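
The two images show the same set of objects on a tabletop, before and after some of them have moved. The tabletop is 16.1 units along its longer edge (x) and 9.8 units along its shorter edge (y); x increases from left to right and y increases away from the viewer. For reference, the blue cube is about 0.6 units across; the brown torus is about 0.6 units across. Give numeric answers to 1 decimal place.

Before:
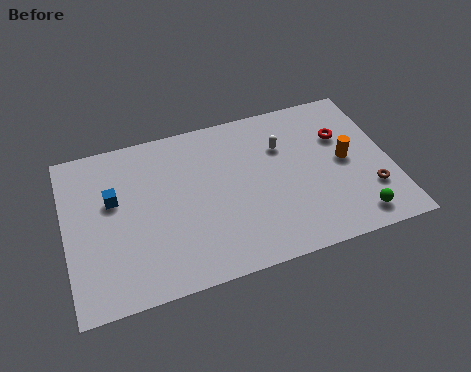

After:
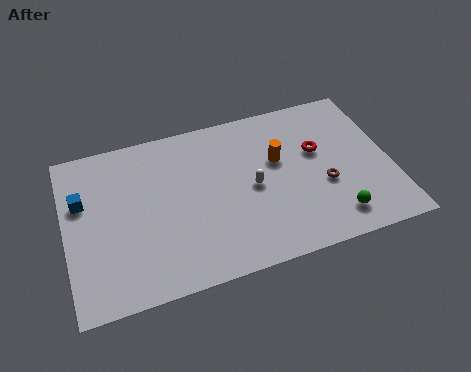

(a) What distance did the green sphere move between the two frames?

1.0

From (14.0, 1.4) to (13.0, 1.7), the green sphere covered √(1.0² + 0.3²) ≈ 1.0 units.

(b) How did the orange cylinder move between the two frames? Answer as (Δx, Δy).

(-3.3, 1.0)

The orange cylinder started near (13.9, 5.0) and ended near (10.6, 6.0).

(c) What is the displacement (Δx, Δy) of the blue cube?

(-1.5, 0.3)

The blue cube started near (2.4, 6.0) and ended near (0.9, 6.3).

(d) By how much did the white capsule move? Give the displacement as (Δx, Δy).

(-1.7, -2.1)

The white capsule was at about (10.9, 6.8) and moved to about (9.2, 4.7).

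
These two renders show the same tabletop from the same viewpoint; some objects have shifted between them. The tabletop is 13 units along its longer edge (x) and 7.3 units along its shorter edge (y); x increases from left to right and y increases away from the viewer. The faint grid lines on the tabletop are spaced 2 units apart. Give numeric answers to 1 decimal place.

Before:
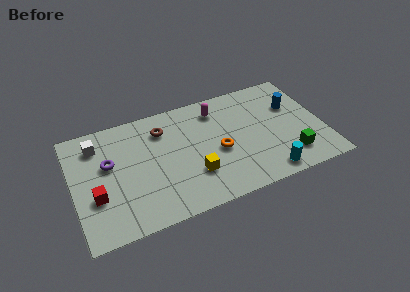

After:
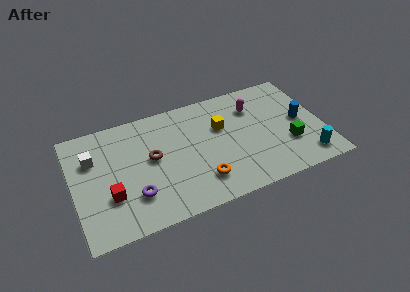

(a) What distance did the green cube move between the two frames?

0.8

The green cube was near (11.1, 1.6) before and (11.1, 2.4) after, so it travelled √(0.0² + 0.8²) ≈ 0.8 units.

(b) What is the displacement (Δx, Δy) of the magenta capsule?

(1.9, -0.5)

From the two frames, the magenta capsule sits at roughly (7.7, 5.9) before and (9.6, 5.4) after.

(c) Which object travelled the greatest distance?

the yellow cube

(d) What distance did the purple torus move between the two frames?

2.6

The purple torus was near (1.9, 4.4) before and (3.0, 2.0) after, so it travelled √(1.1² + 2.4²) ≈ 2.6 units.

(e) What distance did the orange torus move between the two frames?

1.9

The orange torus was near (7.5, 3.2) before and (6.4, 1.7) after, so it travelled √(1.1² + 1.5²) ≈ 1.9 units.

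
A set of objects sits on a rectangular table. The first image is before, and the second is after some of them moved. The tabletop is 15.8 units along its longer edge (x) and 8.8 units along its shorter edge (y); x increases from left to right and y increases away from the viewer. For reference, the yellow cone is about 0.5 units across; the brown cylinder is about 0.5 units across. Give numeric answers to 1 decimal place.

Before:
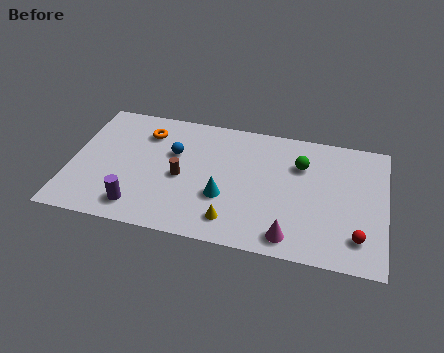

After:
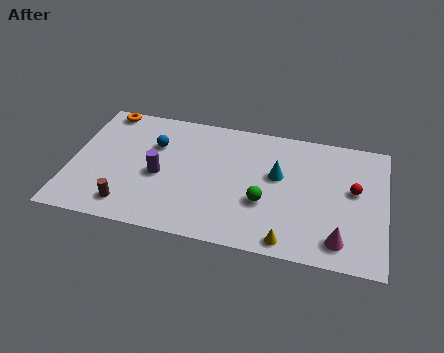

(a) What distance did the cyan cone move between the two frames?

3.3

The cyan cone was near (7.8, 3.1) before and (10.4, 5.2) after, so it travelled √(2.6² + 2.1²) ≈ 3.3 units.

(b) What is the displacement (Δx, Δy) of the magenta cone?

(2.4, 0.3)

From the two frames, the magenta cone sits at roughly (11.2, 1.2) before and (13.6, 1.5) after.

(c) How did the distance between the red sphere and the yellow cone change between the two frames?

-1.1

They were about 6.2 units apart before and 5.1 after — 1.1 units closer together.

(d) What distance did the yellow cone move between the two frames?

2.9

From (8.3, 1.6) to (11.1, 0.9), the yellow cone covered √(2.8² + 0.7²) ≈ 2.9 units.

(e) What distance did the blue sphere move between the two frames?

1.1

From (5.1, 5.6) to (4.1, 6.0), the blue sphere covered √(1.0² + 0.4²) ≈ 1.1 units.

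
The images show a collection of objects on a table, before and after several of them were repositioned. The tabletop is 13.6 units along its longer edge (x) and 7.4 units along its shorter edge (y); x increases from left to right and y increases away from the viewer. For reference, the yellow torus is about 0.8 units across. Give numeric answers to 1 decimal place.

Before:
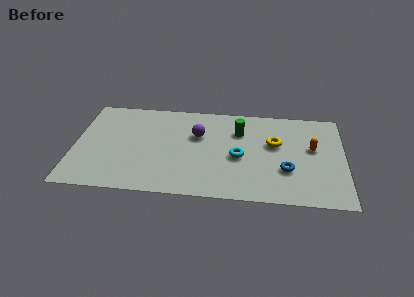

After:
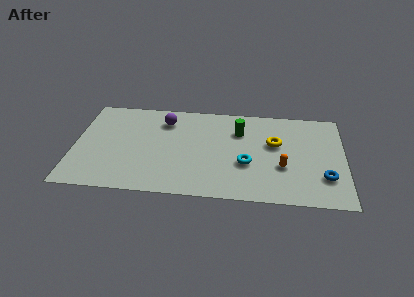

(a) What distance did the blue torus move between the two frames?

1.9

The blue torus moved from about (10.7, 2.5) to (12.6, 2.1), a distance of √(1.9² + 0.4²) ≈ 1.9.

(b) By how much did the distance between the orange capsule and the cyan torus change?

-2.0

They were about 3.8 units apart before and 1.8 after — 2.0 units closer together.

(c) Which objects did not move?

the yellow torus and the green cylinder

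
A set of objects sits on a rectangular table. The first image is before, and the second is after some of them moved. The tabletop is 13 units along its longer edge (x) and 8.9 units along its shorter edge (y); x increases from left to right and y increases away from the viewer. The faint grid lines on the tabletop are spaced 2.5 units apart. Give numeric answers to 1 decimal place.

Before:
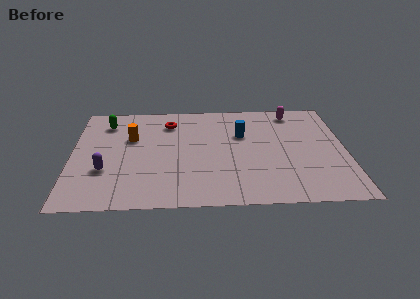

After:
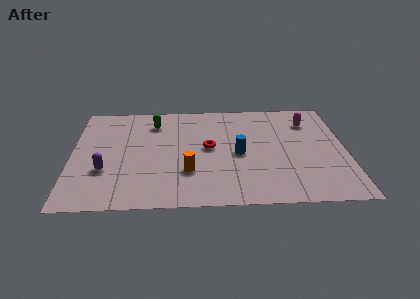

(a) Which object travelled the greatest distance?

the orange cylinder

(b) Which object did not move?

the purple capsule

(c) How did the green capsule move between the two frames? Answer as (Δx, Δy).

(2.3, -0.1)

The green capsule was at about (1.6, 7.1) and moved to about (3.9, 7.0).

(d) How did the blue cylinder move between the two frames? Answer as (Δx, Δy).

(-0.2, -1.7)

From the two frames, the blue cylinder sits at roughly (8.1, 5.8) before and (7.9, 4.1) after.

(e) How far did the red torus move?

3.0

From (4.6, 7.0) to (6.5, 4.7), the red torus covered √(1.9² + 2.3²) ≈ 3.0 units.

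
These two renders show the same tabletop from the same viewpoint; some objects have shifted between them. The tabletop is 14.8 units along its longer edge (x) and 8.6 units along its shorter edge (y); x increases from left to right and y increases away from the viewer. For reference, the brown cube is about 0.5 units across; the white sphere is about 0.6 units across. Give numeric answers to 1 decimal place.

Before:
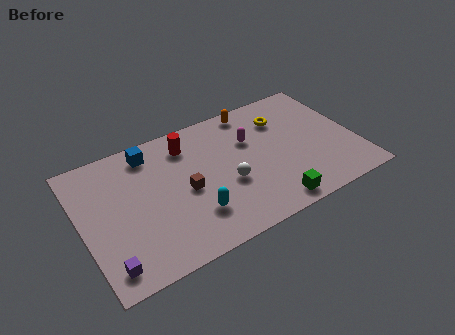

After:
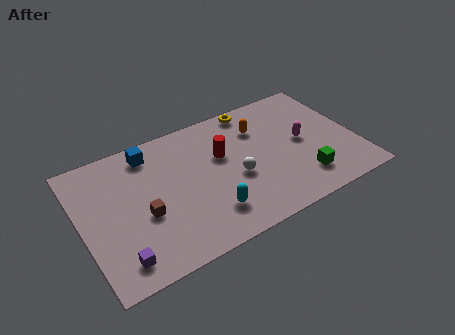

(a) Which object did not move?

the blue cube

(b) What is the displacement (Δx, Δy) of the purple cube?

(0.6, 0.1)

The purple cube was at about (1.0, 1.3) and moved to about (1.6, 1.4).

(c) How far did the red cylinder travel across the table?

2.3

The red cylinder was near (6.0, 6.9) before and (7.7, 5.4) after, so it travelled √(1.7² + 1.5²) ≈ 2.3 units.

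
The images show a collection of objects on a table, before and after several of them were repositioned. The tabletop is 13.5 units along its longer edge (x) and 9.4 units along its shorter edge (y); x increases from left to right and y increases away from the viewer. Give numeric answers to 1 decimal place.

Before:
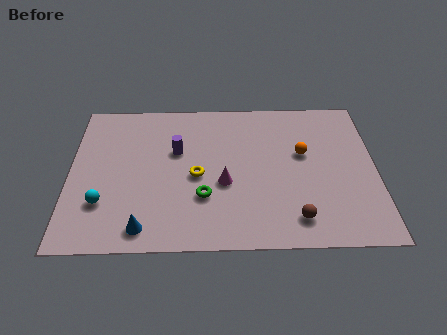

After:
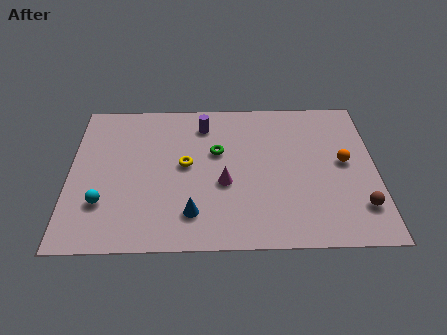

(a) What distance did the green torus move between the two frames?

2.9

From (5.9, 3.0) to (6.5, 5.8), the green torus covered √(0.6² + 2.8²) ≈ 2.9 units.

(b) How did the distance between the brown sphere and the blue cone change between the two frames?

+0.7

The distance was about 6.6 in the first image and 7.3 in the second, so they moved 0.7 units further apart.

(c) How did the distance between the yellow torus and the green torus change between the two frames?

+0.3

The distance was about 1.3 in the first image and 1.6 in the second, so they moved 0.3 units further apart.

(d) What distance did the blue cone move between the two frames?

2.2

The blue cone moved from about (3.3, 1.2) to (5.4, 2.0), a distance of √(2.1² + 0.8²) ≈ 2.2.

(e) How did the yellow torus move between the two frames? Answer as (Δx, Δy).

(-0.5, 0.7)

From the two frames, the yellow torus sits at roughly (5.6, 4.3) before and (5.1, 5.0) after.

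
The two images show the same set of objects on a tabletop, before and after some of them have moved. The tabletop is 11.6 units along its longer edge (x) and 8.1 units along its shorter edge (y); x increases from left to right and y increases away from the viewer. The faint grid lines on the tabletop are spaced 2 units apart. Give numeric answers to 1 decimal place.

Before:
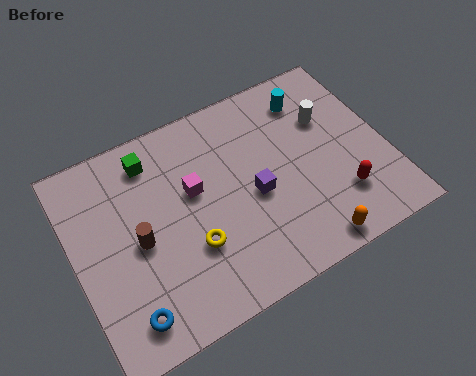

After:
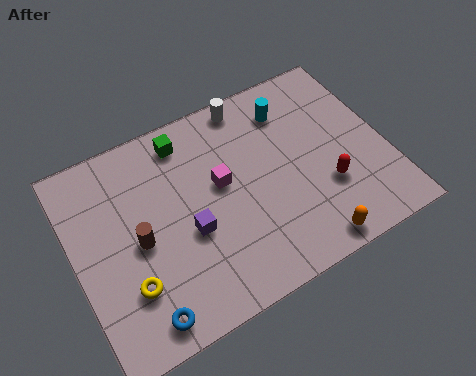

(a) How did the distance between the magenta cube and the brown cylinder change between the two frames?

+0.9

They were about 2.4 units apart before and 3.3 after — 0.9 units further apart.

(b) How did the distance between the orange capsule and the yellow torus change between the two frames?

+2.2

The distance was about 4.5 in the first image and 6.7 in the second, so they moved 2.2 units further apart.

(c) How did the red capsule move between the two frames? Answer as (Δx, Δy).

(-0.4, 0.6)

The red capsule started near (9.6, 2.1) and ended near (9.2, 2.7).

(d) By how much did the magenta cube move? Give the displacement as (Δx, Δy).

(1.0, -0.2)

The magenta cube was at about (4.5, 4.8) and moved to about (5.5, 4.6).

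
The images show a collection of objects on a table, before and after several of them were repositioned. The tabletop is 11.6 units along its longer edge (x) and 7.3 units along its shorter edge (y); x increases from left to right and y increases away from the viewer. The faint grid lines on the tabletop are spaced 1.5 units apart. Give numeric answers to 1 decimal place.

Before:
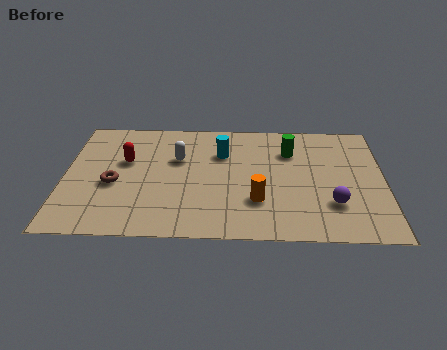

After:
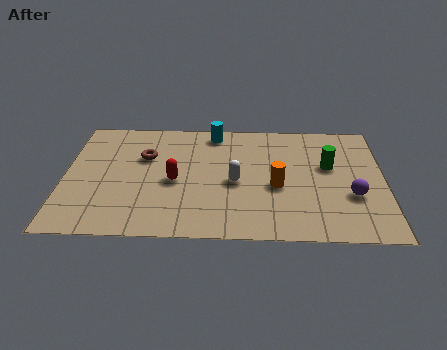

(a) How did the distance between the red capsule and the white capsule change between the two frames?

+0.3

The distance was about 1.9 in the first image and 2.2 in the second, so they moved 0.3 units further apart.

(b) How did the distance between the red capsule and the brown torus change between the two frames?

+0.4

The distance was about 1.5 in the first image and 1.9 in the second, so they moved 0.4 units further apart.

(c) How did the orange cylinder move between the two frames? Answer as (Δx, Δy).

(0.7, 0.9)

The orange cylinder started near (7.0, 2.2) and ended near (7.7, 3.1).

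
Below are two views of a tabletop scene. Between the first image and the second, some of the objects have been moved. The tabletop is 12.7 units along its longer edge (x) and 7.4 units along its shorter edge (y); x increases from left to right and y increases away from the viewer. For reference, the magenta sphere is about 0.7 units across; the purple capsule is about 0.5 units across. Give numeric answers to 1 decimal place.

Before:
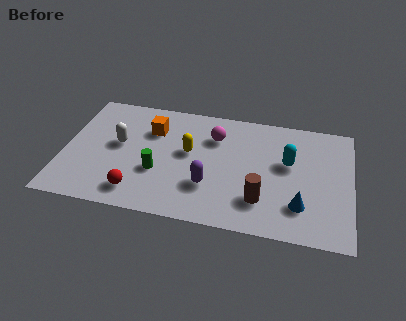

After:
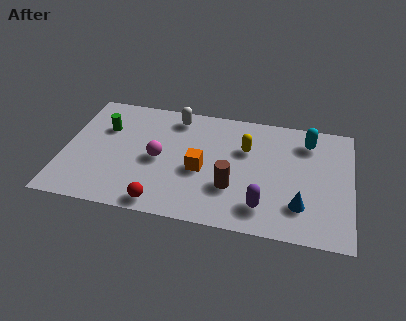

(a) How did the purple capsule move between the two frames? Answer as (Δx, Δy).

(2.4, -0.8)

The purple capsule was at about (6.5, 2.3) and moved to about (8.9, 1.5).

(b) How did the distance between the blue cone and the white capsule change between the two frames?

-1.2

Before: roughly 8.4 units apart; after: 7.2. That's 1.2 units closer together.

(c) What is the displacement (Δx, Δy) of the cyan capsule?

(0.8, 1.5)

The cyan capsule started near (9.9, 4.4) and ended near (10.7, 5.9).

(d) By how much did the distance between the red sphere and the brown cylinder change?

-2.0

They were about 5.4 units apart before and 3.4 after — 2.0 units closer together.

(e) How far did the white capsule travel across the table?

3.3

From (2.4, 4.1) to (4.8, 6.3), the white capsule covered √(2.4² + 2.2²) ≈ 3.3 units.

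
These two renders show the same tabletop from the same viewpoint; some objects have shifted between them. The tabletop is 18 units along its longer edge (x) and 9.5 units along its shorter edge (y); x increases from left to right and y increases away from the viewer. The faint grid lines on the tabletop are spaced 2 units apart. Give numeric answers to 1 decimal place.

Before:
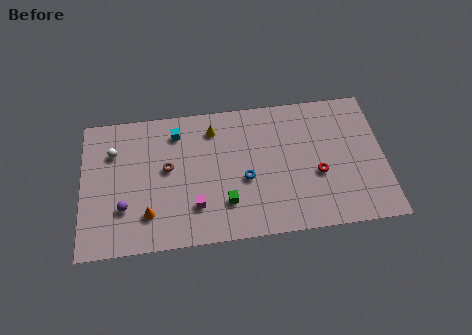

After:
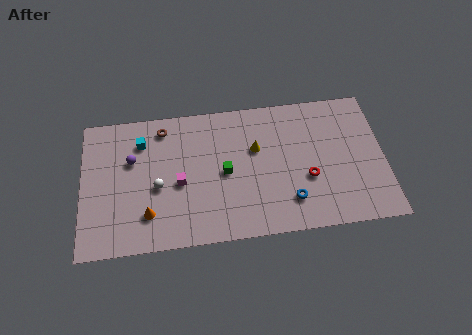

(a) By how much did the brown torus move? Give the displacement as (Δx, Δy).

(-0.2, 2.8)

From the two frames, the brown torus sits at roughly (5.1, 5.3) before and (4.9, 8.1) after.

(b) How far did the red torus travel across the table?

0.6

The red torus moved from about (14.0, 3.8) to (13.4, 3.6), a distance of √(0.6² + 0.2²) ≈ 0.6.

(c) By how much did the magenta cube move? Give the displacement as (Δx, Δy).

(-0.9, 1.7)

From the two frames, the magenta cube sits at roughly (6.7, 2.5) before and (5.8, 4.2) after.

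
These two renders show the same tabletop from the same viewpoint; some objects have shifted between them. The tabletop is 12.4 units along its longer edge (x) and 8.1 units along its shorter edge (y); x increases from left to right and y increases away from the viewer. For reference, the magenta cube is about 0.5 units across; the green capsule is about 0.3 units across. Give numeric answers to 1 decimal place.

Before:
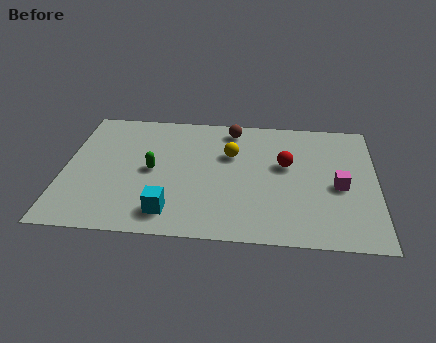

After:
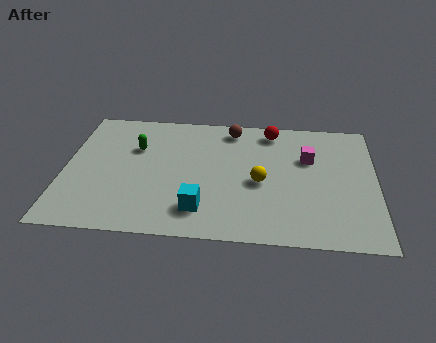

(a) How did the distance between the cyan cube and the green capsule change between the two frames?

+1.9

Before: roughly 2.7 units apart; after: 4.6. That's 1.9 units further apart.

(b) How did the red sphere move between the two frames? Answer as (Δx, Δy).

(-0.6, 2.2)

The red sphere started near (8.8, 4.8) and ended near (8.2, 7.0).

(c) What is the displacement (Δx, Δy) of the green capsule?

(-0.7, 1.4)

The green capsule started near (3.5, 4.0) and ended near (2.8, 5.4).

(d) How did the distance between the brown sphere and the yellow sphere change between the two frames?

+1.9

Before: roughly 1.7 units apart; after: 3.6. That's 1.9 units further apart.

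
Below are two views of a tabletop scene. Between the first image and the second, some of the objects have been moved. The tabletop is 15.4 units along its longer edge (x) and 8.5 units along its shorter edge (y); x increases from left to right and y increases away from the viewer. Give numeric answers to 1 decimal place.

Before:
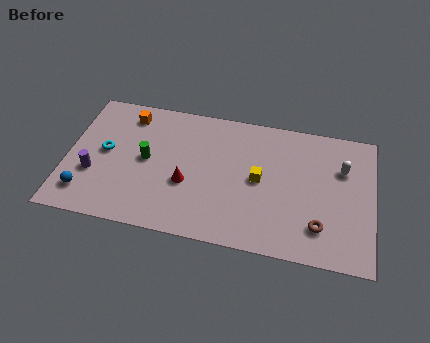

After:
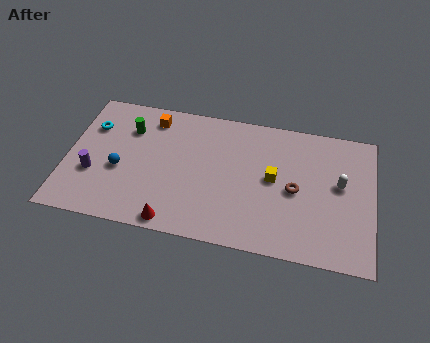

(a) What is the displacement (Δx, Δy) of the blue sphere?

(1.6, 1.8)

From the two frames, the blue sphere sits at roughly (1.1, 1.7) before and (2.7, 3.5) after.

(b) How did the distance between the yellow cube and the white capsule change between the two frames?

-1.1

Before: roughly 4.4 units apart; after: 3.3. That's 1.1 units closer together.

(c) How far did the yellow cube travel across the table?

0.7

The yellow cube was near (9.7, 4.3) before and (10.4, 4.5) after, so it travelled √(0.7² + 0.2²) ≈ 0.7 units.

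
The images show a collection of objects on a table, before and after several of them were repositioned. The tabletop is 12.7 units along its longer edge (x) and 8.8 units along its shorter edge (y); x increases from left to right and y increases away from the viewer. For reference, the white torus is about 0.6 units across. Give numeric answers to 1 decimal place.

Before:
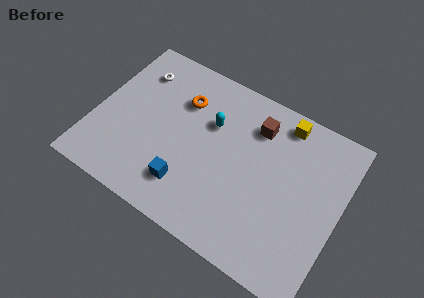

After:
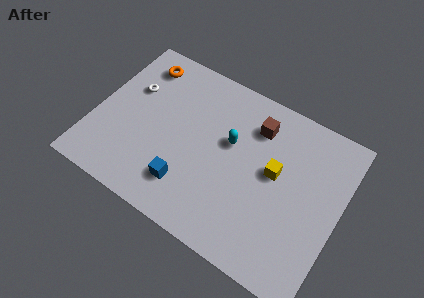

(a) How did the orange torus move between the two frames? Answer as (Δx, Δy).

(-2.4, 1.0)

The orange torus was at about (4.2, 6.3) and moved to about (1.8, 7.3).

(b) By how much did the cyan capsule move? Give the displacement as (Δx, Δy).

(1.1, -0.5)

From the two frames, the cyan capsule sits at roughly (5.8, 5.8) before and (6.9, 5.3) after.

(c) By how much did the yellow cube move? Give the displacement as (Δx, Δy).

(0.0, -2.8)

The yellow cube was at about (9.3, 7.7) and moved to about (9.3, 4.9).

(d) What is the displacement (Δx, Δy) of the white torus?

(-0.1, -1.1)

The white torus was at about (1.7, 6.8) and moved to about (1.6, 5.7).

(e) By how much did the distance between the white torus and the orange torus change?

-0.9

Before: roughly 2.5 units apart; after: 1.6. That's 0.9 units closer together.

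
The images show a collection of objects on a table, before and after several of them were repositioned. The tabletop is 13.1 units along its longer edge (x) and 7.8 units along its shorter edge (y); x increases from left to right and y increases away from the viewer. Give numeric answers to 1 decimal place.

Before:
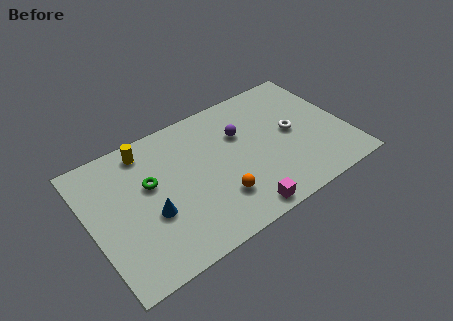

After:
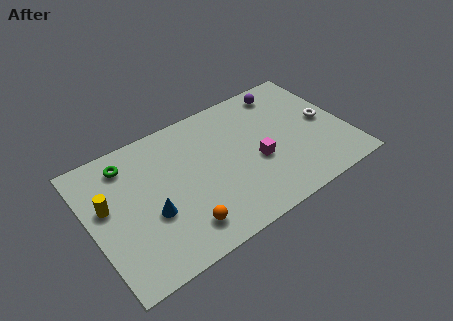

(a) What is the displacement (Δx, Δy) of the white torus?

(1.7, -0.1)

The white torus started near (10.4, 4.0) and ended near (12.1, 3.9).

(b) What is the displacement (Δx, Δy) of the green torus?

(-0.9, 1.7)

The green torus started near (3.1, 4.7) and ended near (2.2, 6.4).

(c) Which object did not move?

the blue cone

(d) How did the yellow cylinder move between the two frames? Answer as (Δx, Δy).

(-2.3, -2.1)

From the two frames, the yellow cylinder sits at roughly (3.2, 6.7) before and (0.9, 4.6) after.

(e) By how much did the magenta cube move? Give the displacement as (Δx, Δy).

(1.3, 2.4)

The magenta cube started near (7.1, 0.8) and ended near (8.4, 3.2).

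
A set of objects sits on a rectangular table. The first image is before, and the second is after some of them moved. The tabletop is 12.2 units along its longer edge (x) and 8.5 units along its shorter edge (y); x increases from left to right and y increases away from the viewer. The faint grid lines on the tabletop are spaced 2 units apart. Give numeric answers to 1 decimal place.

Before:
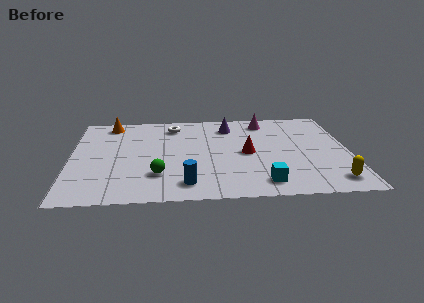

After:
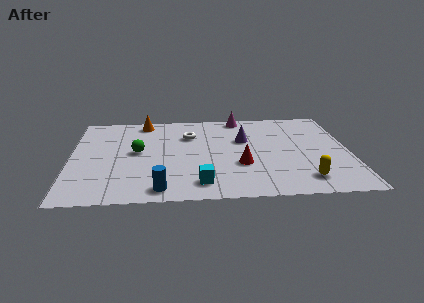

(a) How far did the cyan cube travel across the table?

2.7

The cyan cube moved from about (8.3, 1.3) to (5.6, 1.4), a distance of √(2.7² + 0.1²) ≈ 2.7.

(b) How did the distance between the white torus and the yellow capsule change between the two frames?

-2.2

The distance was about 8.9 in the first image and 6.7 in the second, so they moved 2.2 units closer together.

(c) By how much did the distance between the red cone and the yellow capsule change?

-1.5

The distance was about 4.6 in the first image and 3.1 in the second, so they moved 1.5 units closer together.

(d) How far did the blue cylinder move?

1.2

The blue cylinder moved from about (5.0, 1.4) to (3.9, 1.0), a distance of √(1.1² + 0.4²) ≈ 1.2.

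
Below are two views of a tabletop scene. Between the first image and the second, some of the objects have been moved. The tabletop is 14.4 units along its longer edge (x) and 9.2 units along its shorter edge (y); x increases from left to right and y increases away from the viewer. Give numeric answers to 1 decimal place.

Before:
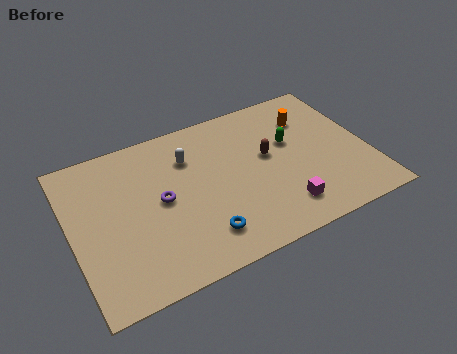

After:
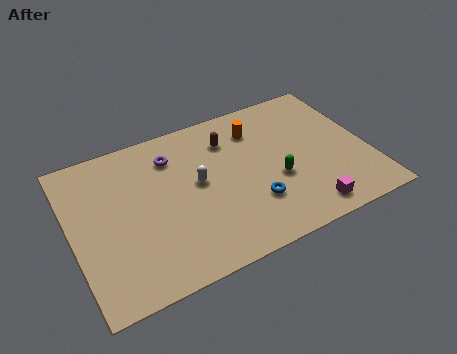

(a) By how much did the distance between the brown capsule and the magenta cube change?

+3.1

The distance was about 3.4 in the first image and 6.5 in the second, so they moved 3.1 units further apart.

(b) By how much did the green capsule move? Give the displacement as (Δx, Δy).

(-1.0, -2.0)

From the two frames, the green capsule sits at roughly (10.8, 5.6) before and (9.8, 3.6) after.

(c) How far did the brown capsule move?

2.5

From (9.6, 5.2) to (7.9, 7.0), the brown capsule covered √(1.7² + 1.8²) ≈ 2.5 units.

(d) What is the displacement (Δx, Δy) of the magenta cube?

(1.1, -0.6)

The magenta cube was at about (9.8, 1.8) and moved to about (10.9, 1.2).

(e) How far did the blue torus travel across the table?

2.7

The blue torus was near (5.9, 1.9) before and (8.5, 2.7) after, so it travelled √(2.6² + 0.8²) ≈ 2.7 units.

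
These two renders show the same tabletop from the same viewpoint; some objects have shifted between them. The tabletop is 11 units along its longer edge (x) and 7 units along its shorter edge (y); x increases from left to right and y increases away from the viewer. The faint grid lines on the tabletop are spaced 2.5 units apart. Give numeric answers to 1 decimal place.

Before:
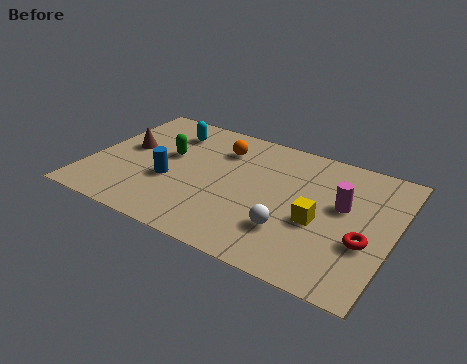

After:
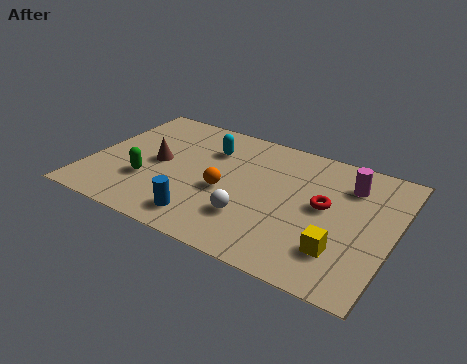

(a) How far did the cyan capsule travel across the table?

1.6

The cyan capsule was near (2.5, 5.5) before and (4.1, 5.1) after, so it travelled √(1.6² + 0.4²) ≈ 1.6 units.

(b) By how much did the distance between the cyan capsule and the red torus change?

-3.5

They were about 8.1 units apart before and 4.6 after — 3.5 units closer together.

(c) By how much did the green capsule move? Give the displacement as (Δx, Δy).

(-0.5, -1.8)

The green capsule was at about (2.7, 4.1) and moved to about (2.2, 2.3).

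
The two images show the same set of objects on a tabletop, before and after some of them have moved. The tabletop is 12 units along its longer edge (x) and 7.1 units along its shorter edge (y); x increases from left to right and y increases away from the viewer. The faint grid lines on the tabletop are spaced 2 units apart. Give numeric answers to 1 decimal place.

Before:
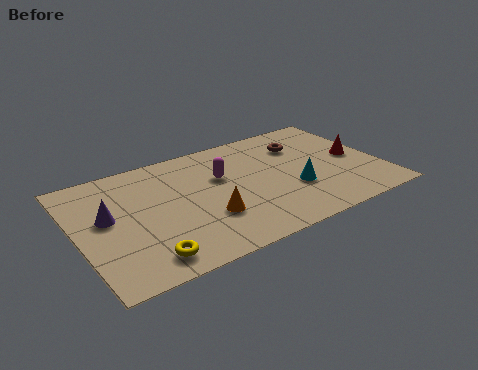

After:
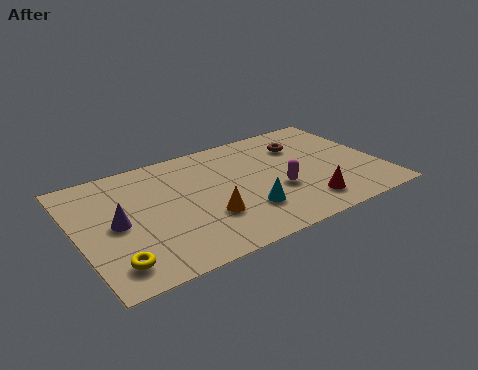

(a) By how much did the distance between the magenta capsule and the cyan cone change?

-1.7

Before: roughly 3.3 units apart; after: 1.6. That's 1.7 units closer together.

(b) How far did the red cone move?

3.2

The red cone was near (11.1, 3.5) before and (8.7, 1.4) after, so it travelled √(2.4² + 2.1²) ≈ 3.2 units.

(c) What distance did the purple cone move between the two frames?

0.6

The purple cone moved from about (1.2, 4.0) to (1.5, 3.5), a distance of √(0.3² + 0.5²) ≈ 0.6.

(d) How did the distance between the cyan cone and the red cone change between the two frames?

-0.5

They were about 2.9 units apart before and 2.4 after — 0.5 units closer together.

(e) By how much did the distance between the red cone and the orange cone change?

-2.4

The distance was about 6.3 in the first image and 3.9 in the second, so they moved 2.4 units closer together.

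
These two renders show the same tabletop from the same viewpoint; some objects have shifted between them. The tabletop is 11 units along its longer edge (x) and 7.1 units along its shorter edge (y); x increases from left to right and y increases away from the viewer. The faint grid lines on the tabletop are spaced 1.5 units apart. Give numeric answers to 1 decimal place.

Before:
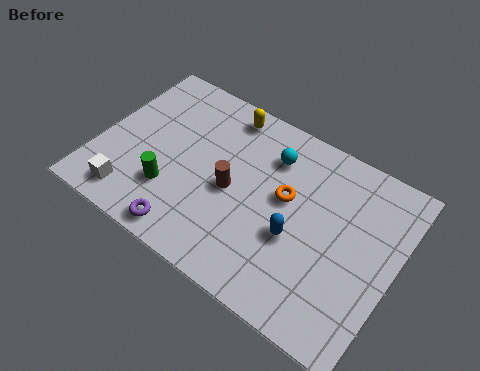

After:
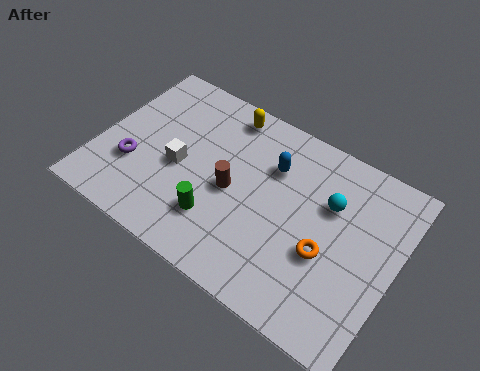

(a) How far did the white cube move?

2.5

The white cube was near (1.6, 1.1) before and (3.0, 3.2) after, so it travelled √(1.4² + 2.1²) ≈ 2.5 units.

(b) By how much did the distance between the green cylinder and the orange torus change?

-0.5

The distance was about 4.5 in the first image and 4.0 in the second, so they moved 0.5 units closer together.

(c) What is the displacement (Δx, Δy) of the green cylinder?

(1.8, -0.2)

The green cylinder was at about (2.9, 2.1) and moved to about (4.7, 1.9).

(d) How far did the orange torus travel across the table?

2.1

From (6.9, 4.1) to (8.6, 2.8), the orange torus covered √(1.7² + 1.3²) ≈ 2.1 units.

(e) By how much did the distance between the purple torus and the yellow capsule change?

-0.7

They were about 5.4 units apart before and 4.7 after — 0.7 units closer together.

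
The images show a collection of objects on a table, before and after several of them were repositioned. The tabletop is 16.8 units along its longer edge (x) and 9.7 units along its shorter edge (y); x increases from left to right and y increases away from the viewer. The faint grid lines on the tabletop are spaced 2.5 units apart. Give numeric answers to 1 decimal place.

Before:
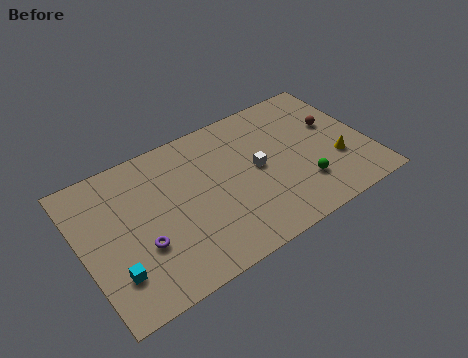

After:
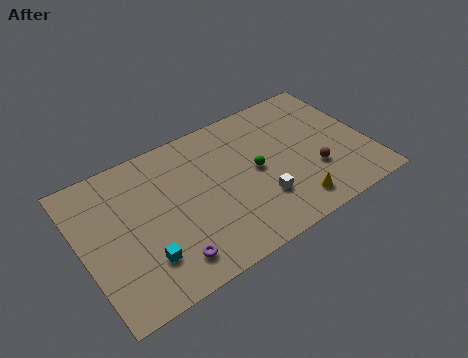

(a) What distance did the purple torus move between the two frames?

2.1

From (3.2, 3.4) to (4.5, 1.7), the purple torus covered √(1.3² + 1.7²) ≈ 2.1 units.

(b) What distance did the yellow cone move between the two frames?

3.4

The yellow cone was near (14.8, 3.3) before and (11.8, 1.6) after, so it travelled √(3.0² + 1.7²) ≈ 3.4 units.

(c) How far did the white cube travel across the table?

2.2

The white cube was near (10.3, 5.0) before and (10.1, 2.8) after, so it travelled √(0.2² + 2.2²) ≈ 2.2 units.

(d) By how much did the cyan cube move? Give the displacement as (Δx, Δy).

(1.7, 0.0)

The cyan cube was at about (1.5, 2.5) and moved to about (3.2, 2.5).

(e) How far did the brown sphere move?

3.2

From (15.1, 5.9) to (13.4, 3.2), the brown sphere covered √(1.7² + 2.7²) ≈ 3.2 units.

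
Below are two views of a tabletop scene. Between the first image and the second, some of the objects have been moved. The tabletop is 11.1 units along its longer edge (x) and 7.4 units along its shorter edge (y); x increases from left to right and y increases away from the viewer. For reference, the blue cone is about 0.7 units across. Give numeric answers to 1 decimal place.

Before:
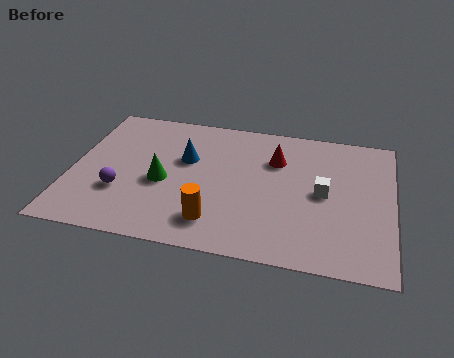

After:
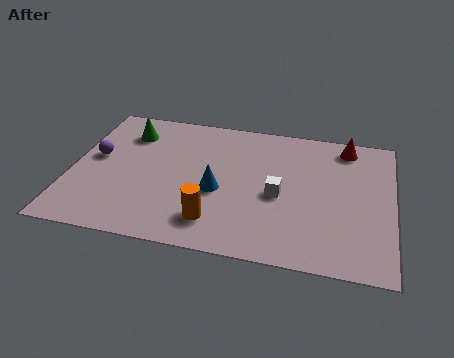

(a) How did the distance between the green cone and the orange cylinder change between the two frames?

+2.8

The distance was about 2.5 in the first image and 5.3 in the second, so they moved 2.8 units further apart.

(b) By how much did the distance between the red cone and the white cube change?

+1.5

The distance was about 2.3 in the first image and 3.8 in the second, so they moved 1.5 units further apart.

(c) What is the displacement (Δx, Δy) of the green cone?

(-1.4, 2.5)

From the two frames, the green cone sits at roughly (3.2, 3.2) before and (1.8, 5.7) after.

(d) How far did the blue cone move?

1.9

From (3.9, 4.6) to (5.1, 3.1), the blue cone covered √(1.2² + 1.5²) ≈ 1.9 units.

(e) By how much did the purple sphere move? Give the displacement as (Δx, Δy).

(-1.0, 1.7)

From the two frames, the purple sphere sits at roughly (1.8, 2.4) before and (0.8, 4.1) after.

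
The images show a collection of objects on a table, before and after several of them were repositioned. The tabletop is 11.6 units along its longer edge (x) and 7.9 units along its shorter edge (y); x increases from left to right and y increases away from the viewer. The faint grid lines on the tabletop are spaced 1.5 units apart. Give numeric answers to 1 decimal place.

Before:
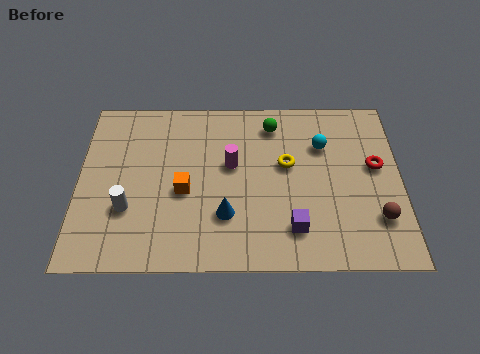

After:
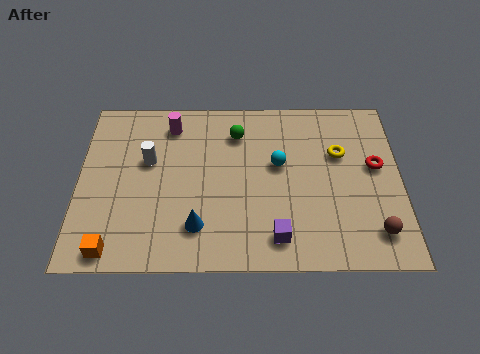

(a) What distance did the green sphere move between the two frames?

1.4

From (7.0, 6.5) to (5.7, 6.1), the green sphere covered √(1.3² + 0.4²) ≈ 1.4 units.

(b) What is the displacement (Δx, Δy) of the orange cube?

(-2.5, -2.6)

From the two frames, the orange cube sits at roughly (3.8, 3.4) before and (1.3, 0.8) after.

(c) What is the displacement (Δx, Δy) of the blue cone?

(-1.0, -0.5)

From the two frames, the blue cone sits at roughly (5.3, 2.3) before and (4.3, 1.8) after.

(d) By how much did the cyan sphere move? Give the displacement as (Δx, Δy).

(-1.6, -0.9)

The cyan sphere started near (8.8, 5.5) and ended near (7.2, 4.6).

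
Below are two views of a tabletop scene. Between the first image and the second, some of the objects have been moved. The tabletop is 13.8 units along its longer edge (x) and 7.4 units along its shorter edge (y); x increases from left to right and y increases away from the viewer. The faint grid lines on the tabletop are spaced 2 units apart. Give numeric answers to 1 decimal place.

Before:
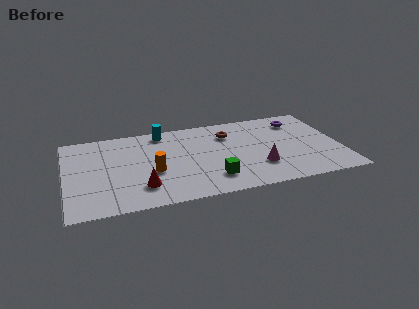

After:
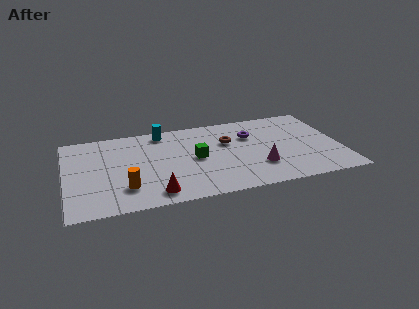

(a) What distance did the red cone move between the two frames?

0.9

The red cone moved from about (3.7, 1.8) to (4.3, 1.1), a distance of √(0.6² + 0.7²) ≈ 0.9.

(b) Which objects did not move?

the cyan cylinder and the magenta cone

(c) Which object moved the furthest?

the purple torus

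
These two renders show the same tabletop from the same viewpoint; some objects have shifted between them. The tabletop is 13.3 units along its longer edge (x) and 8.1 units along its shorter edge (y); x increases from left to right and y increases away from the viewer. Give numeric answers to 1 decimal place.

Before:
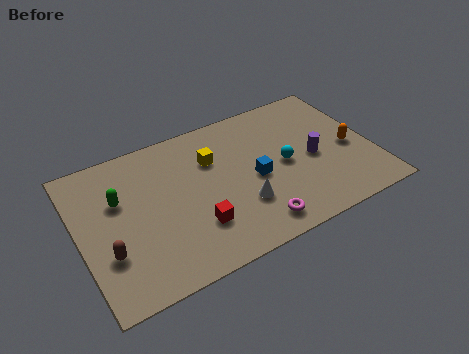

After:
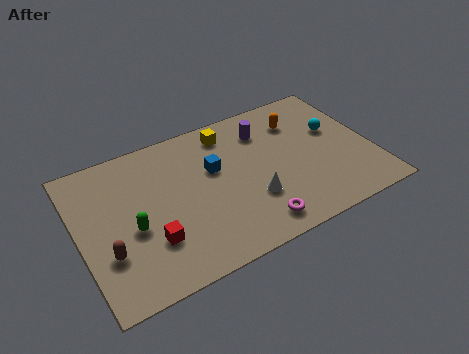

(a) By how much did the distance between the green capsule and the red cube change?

-3.0

They were about 4.2 units apart before and 1.2 after — 3.0 units closer together.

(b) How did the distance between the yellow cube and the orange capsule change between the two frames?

-3.1

The distance was about 6.4 in the first image and 3.3 in the second, so they moved 3.1 units closer together.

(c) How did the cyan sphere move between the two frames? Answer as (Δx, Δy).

(2.5, 1.0)

The cyan sphere started near (9.3, 3.9) and ended near (11.8, 4.9).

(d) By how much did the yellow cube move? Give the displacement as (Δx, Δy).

(0.9, 1.2)

The yellow cube was at about (6.2, 5.6) and moved to about (7.1, 6.8).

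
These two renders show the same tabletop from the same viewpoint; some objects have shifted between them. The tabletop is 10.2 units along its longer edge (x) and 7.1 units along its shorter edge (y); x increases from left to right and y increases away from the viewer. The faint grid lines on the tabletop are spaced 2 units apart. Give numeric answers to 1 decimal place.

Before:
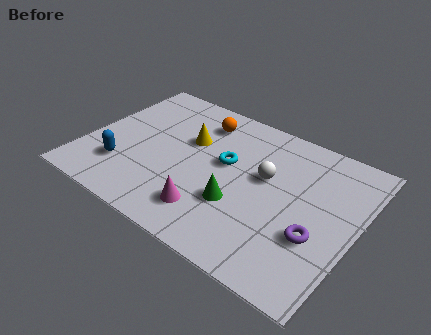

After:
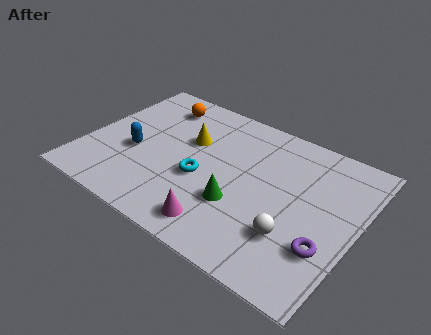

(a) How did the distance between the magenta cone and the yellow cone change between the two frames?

+0.6

The distance was about 3.3 in the first image and 3.9 in the second, so they moved 0.6 units further apart.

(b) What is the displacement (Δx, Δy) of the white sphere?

(1.4, -2.1)

The white sphere started near (6.7, 4.2) and ended near (8.1, 2.1).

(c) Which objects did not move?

the green cone and the yellow cone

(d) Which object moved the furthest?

the white sphere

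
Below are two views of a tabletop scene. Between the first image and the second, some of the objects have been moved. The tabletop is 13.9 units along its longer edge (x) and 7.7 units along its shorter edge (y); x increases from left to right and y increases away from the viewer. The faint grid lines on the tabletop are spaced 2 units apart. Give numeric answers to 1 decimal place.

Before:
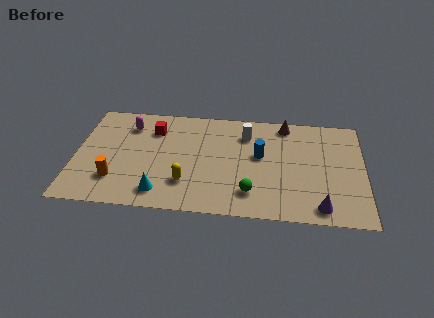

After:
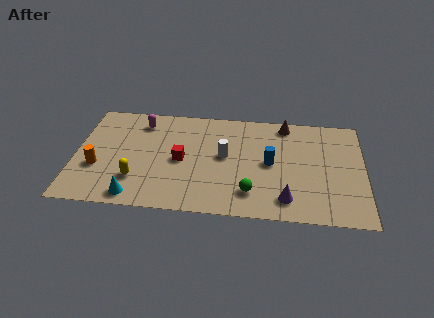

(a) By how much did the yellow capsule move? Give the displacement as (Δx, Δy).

(-2.4, 0.0)

The yellow capsule was at about (5.4, 2.1) and moved to about (3.0, 2.1).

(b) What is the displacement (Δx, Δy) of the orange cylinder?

(-0.9, 0.8)

From the two frames, the orange cylinder sits at roughly (2.0, 2.0) before and (1.1, 2.8) after.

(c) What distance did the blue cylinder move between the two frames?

0.7

The blue cylinder moved from about (8.9, 4.4) to (9.4, 3.9), a distance of √(0.5² + 0.5²) ≈ 0.7.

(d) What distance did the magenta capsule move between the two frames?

0.7

From (2.5, 6.0) to (3.1, 6.3), the magenta capsule covered √(0.6² + 0.3²) ≈ 0.7 units.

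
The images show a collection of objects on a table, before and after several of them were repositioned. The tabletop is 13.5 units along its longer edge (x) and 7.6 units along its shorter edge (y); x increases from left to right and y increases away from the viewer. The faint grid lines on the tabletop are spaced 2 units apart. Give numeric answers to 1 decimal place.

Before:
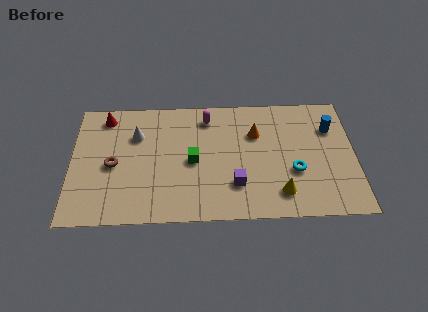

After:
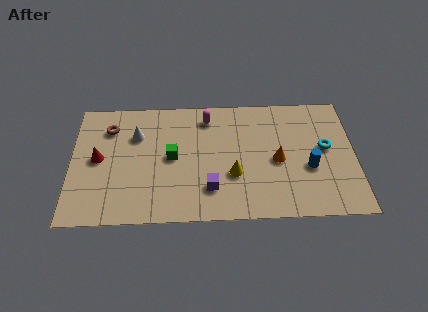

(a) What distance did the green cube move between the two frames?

1.0

The green cube moved from about (5.8, 3.6) to (4.8, 3.9), a distance of √(1.0² + 0.3²) ≈ 1.0.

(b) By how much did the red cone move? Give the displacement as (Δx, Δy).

(-0.3, -2.6)

The red cone was at about (1.6, 6.5) and moved to about (1.3, 3.9).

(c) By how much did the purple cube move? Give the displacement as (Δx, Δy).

(-1.2, -0.2)

The purple cube started near (7.8, 2.1) and ended near (6.6, 1.9).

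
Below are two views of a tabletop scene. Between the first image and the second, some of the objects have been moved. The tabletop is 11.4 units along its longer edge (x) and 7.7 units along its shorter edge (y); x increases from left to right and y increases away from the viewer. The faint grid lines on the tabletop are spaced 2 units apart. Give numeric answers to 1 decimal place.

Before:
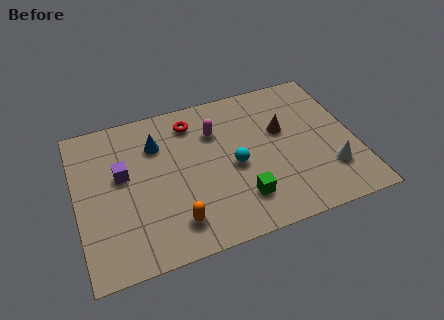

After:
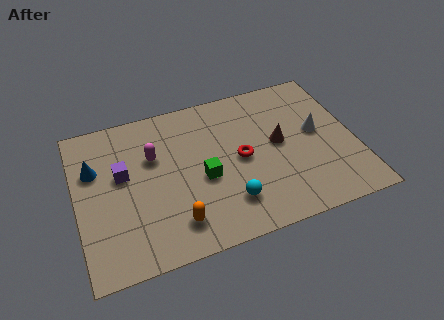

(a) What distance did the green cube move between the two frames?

2.1

From (6.5, 1.8) to (5.1, 3.3), the green cube covered √(1.4² + 1.5²) ≈ 2.1 units.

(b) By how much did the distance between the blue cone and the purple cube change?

-0.6

Before: roughly 1.9 units apart; after: 1.3. That's 0.6 units closer together.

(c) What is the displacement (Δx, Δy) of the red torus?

(1.8, -2.5)

From the two frames, the red torus sits at roughly (4.9, 6.3) before and (6.7, 3.8) after.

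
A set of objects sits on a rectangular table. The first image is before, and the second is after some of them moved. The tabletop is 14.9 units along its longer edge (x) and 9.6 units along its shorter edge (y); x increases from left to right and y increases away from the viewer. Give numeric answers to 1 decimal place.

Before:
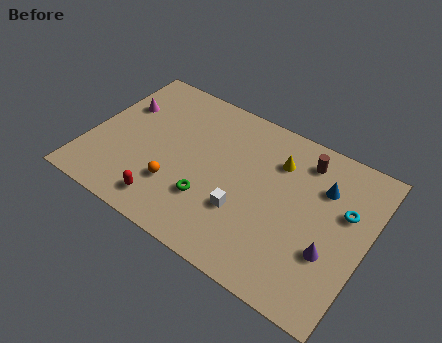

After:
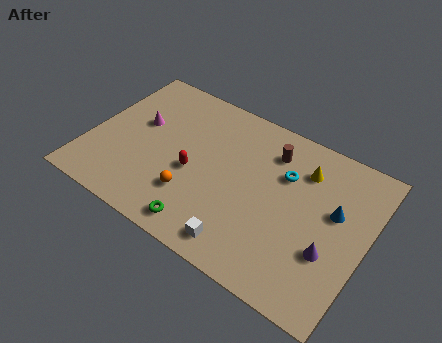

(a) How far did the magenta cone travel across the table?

1.3

From (1.3, 6.4) to (2.4, 5.7), the magenta cone covered √(1.1² + 0.7²) ≈ 1.3 units.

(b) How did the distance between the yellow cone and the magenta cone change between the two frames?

+0.4

They were about 8.5 units apart before and 8.9 after — 0.4 units further apart.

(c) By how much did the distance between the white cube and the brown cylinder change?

+0.9

Before: roughly 5.3 units apart; after: 6.2. That's 0.9 units further apart.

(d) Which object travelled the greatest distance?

the cyan torus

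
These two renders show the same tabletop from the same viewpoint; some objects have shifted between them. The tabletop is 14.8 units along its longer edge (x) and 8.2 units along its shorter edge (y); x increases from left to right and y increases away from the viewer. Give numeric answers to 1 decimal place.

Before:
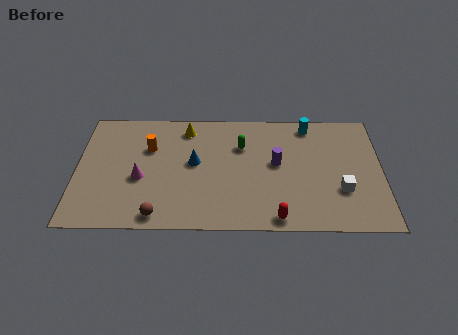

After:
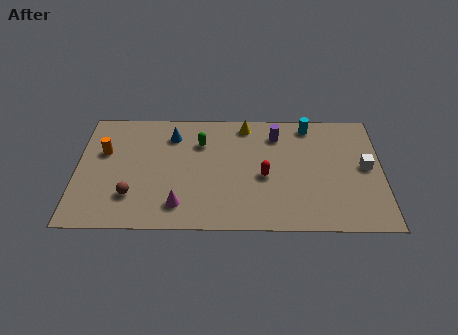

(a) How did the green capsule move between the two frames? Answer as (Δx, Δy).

(-2.0, 0.2)

The green capsule started near (8.0, 5.7) and ended near (6.0, 5.9).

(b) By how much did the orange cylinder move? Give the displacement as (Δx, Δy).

(-2.2, -0.3)

The orange cylinder was at about (3.5, 5.5) and moved to about (1.3, 5.2).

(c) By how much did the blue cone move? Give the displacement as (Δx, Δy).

(-1.1, 1.9)

The blue cone was at about (5.7, 4.5) and moved to about (4.6, 6.4).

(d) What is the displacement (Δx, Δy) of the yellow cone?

(2.9, 0.3)

The yellow cone started near (5.3, 6.9) and ended near (8.2, 7.2).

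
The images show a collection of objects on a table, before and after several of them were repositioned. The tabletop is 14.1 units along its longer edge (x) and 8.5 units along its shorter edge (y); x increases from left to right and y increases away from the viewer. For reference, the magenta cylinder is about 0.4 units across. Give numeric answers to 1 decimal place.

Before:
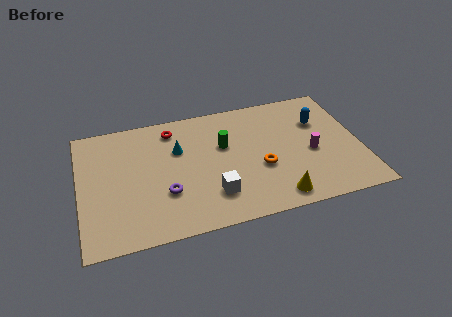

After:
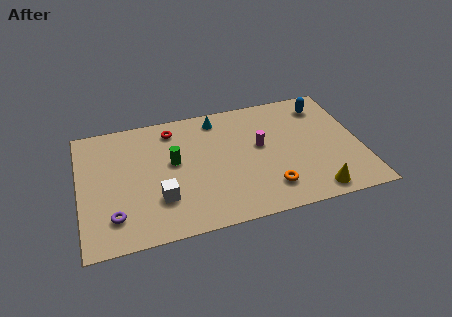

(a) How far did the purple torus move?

2.8

The purple torus was near (4.2, 2.8) before and (1.6, 1.9) after, so it travelled √(2.6² + 0.9²) ≈ 2.8 units.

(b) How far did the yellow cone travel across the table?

1.9

From (9.6, 1.1) to (11.5, 1.0), the yellow cone covered √(1.9² + 0.1²) ≈ 1.9 units.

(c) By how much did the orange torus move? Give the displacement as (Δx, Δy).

(0.3, -1.5)

The orange torus started near (9.0, 3.3) and ended near (9.3, 1.8).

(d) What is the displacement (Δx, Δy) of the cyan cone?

(2.1, 1.7)

From the two frames, the cyan cone sits at roughly (5.0, 5.6) before and (7.1, 7.3) after.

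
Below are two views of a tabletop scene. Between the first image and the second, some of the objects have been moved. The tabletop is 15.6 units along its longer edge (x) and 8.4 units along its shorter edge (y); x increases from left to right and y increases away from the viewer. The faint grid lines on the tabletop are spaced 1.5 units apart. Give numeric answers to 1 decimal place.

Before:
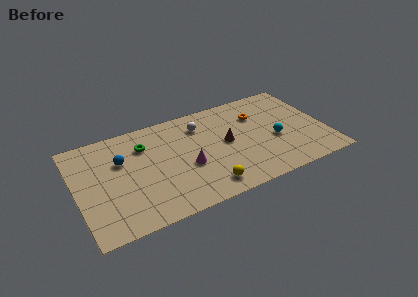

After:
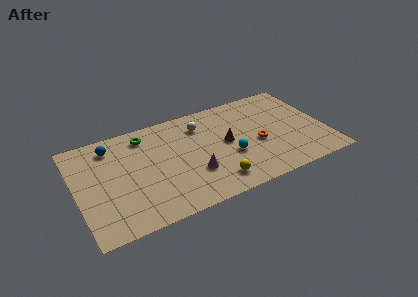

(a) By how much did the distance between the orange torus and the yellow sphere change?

-2.4

Before: roughly 6.1 units apart; after: 3.7. That's 2.4 units closer together.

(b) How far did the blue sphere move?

1.5

The blue sphere was near (2.9, 5.5) before and (2.4, 6.9) after, so it travelled √(0.5² + 1.4²) ≈ 1.5 units.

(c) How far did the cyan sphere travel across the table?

2.9

The cyan sphere was near (12.4, 3.5) before and (9.5, 3.2) after, so it travelled √(2.9² + 0.3²) ≈ 2.9 units.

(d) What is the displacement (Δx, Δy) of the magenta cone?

(0.3, -0.7)

The magenta cone started near (6.8, 3.4) and ended near (7.1, 2.7).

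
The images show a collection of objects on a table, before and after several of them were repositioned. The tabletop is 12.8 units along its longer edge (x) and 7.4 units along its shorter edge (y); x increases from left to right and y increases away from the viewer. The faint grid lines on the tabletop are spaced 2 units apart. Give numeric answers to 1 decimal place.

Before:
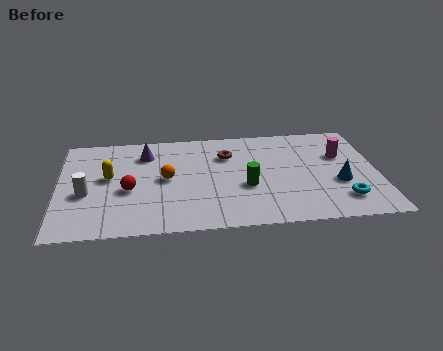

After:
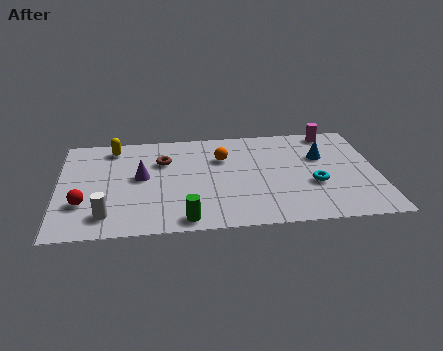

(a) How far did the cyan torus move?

1.6

The cyan torus moved from about (11.3, 1.6) to (10.2, 2.8), a distance of √(1.1² + 1.2²) ≈ 1.6.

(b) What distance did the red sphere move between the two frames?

2.0

The red sphere moved from about (2.8, 3.1) to (1.0, 2.3), a distance of √(1.8² + 0.8²) ≈ 2.0.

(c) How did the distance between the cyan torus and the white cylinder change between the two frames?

-1.9

The distance was about 10.3 in the first image and 8.4 in the second, so they moved 1.9 units closer together.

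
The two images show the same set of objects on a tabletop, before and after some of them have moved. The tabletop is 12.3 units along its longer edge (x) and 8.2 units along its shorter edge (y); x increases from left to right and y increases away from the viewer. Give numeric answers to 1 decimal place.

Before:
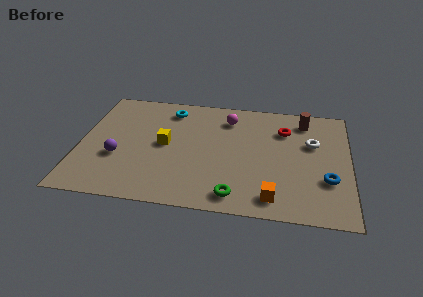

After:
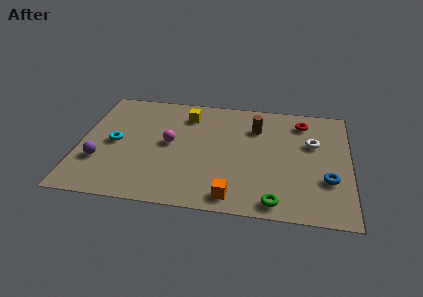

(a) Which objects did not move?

the blue torus and the white torus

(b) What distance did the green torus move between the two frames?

1.8

The green torus was near (7.2, 1.1) before and (9.0, 0.9) after, so it travelled √(1.8² + 0.2²) ≈ 1.8 units.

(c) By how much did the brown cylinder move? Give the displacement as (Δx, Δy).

(-2.2, -0.8)

The brown cylinder was at about (10.2, 6.8) and moved to about (8.0, 6.0).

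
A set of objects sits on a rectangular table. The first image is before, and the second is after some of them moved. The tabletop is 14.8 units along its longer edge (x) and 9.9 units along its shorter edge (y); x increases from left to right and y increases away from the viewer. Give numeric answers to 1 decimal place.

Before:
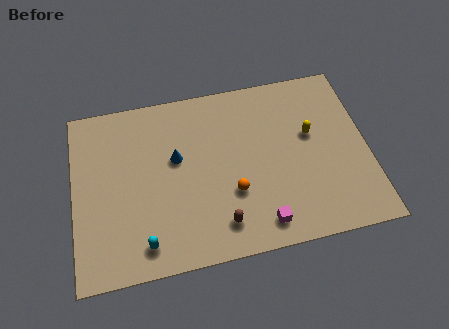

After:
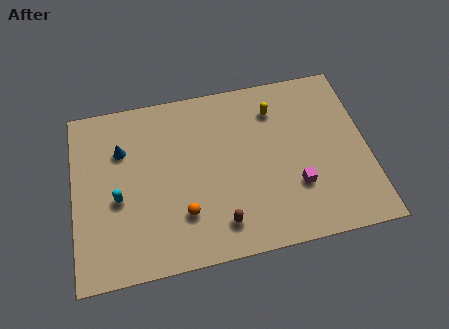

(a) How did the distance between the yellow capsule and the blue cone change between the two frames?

+1.0

The distance was about 6.8 in the first image and 7.8 in the second, so they moved 1.0 units further apart.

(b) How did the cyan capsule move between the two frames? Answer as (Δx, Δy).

(-1.2, 2.7)

The cyan capsule was at about (3.4, 1.5) and moved to about (2.2, 4.2).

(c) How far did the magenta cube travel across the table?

2.5

The magenta cube was near (9.2, 1.4) before and (11.1, 3.1) after, so it travelled √(1.9² + 1.7²) ≈ 2.5 units.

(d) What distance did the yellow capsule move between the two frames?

2.5

From (12.0, 5.9) to (10.3, 7.7), the yellow capsule covered √(1.7² + 1.8²) ≈ 2.5 units.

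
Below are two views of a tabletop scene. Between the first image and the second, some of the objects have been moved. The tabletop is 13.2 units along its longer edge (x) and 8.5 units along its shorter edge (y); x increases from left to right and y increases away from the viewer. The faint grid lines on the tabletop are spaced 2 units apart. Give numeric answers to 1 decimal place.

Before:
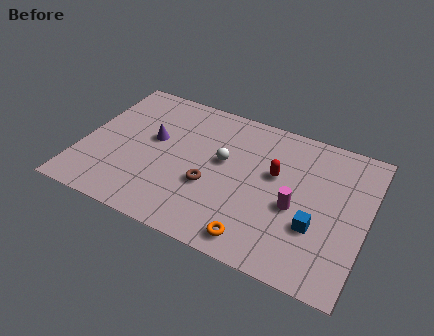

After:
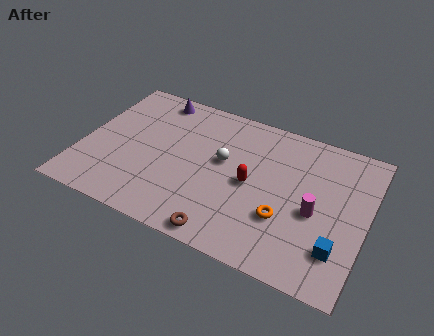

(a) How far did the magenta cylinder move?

0.9

The magenta cylinder moved from about (10.0, 3.6) to (10.9, 3.7), a distance of √(0.9² + 0.1²) ≈ 0.9.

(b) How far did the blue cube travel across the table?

1.4

The blue cube was near (11.0, 2.9) before and (12.1, 2.1) after, so it travelled √(1.1² + 0.8²) ≈ 1.4 units.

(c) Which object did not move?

the white sphere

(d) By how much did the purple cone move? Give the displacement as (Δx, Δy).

(-0.3, 2.6)

From the two frames, the purple cone sits at roughly (3.2, 4.9) before and (2.9, 7.5) after.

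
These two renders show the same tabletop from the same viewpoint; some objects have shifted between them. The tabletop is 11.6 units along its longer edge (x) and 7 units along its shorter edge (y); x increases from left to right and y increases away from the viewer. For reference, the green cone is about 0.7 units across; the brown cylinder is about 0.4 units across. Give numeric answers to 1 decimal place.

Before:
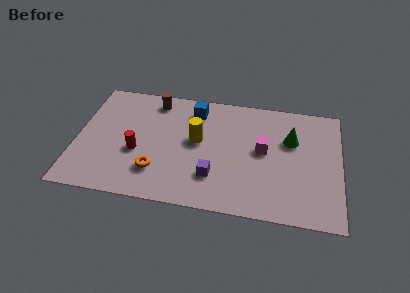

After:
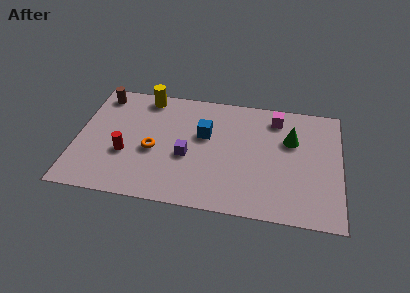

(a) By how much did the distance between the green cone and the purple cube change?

+0.5

They were about 4.3 units apart before and 4.8 after — 0.5 units further apart.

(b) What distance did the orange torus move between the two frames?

1.2

From (3.6, 1.8) to (3.4, 3.0), the orange torus covered √(0.2² + 1.2²) ≈ 1.2 units.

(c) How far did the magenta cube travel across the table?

2.1

From (8.2, 3.8) to (8.7, 5.8), the magenta cube covered √(0.5² + 2.0²) ≈ 2.1 units.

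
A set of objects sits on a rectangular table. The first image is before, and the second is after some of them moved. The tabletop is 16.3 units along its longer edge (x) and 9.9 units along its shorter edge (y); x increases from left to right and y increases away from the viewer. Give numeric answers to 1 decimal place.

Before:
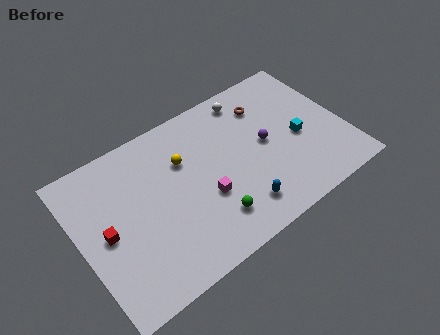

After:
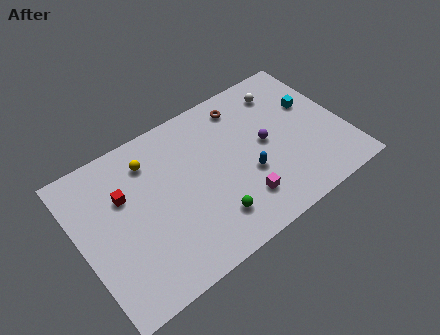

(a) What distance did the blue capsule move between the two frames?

2.0

The blue capsule moved from about (9.2, 1.9) to (10.1, 3.7), a distance of √(0.9² + 1.8²) ≈ 2.0.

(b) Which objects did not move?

the purple sphere and the green sphere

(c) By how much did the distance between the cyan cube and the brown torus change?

+1.0

Before: roughly 3.5 units apart; after: 4.5. That's 1.0 units further apart.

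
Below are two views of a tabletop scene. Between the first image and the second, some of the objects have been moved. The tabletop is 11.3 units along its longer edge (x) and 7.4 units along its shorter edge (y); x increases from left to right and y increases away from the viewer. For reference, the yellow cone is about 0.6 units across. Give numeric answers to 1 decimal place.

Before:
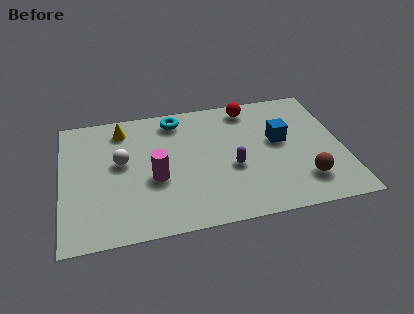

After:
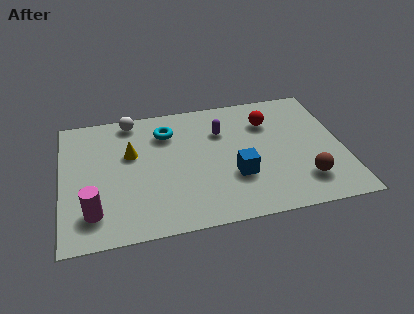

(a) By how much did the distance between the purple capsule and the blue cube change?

+0.4

Before: roughly 2.3 units apart; after: 2.7. That's 0.4 units further apart.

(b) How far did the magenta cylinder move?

2.9

From (3.7, 3.0) to (1.2, 1.6), the magenta cylinder covered √(2.5² + 1.4²) ≈ 2.9 units.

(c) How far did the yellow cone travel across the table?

1.5

From (2.5, 6.1) to (2.8, 4.6), the yellow cone covered √(0.3² + 1.5²) ≈ 1.5 units.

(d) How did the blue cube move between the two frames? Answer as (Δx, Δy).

(-1.9, -1.7)

From the two frames, the blue cube sits at roughly (8.8, 4.2) before and (6.9, 2.5) after.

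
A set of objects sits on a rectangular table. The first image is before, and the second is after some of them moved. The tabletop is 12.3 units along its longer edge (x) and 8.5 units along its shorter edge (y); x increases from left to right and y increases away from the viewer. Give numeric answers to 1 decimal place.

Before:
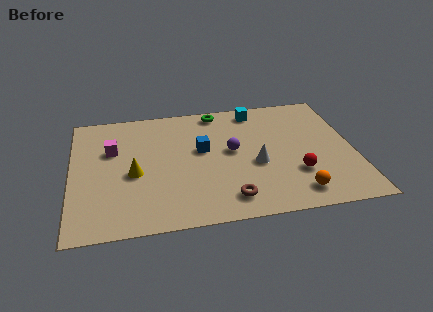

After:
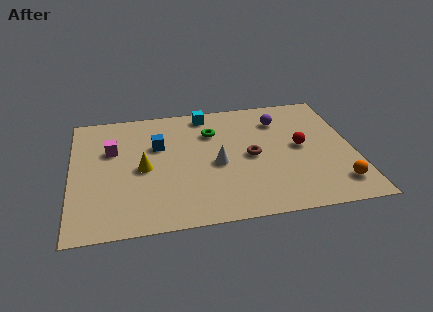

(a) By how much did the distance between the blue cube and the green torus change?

-0.3

They were about 2.8 units apart before and 2.5 after — 0.3 units closer together.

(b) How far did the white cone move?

1.7

From (8.0, 3.5) to (6.3, 3.8), the white cone covered √(1.7² + 0.3²) ≈ 1.7 units.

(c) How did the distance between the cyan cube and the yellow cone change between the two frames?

-2.1

The distance was about 6.6 in the first image and 4.5 in the second, so they moved 2.1 units closer together.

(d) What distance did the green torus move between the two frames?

1.5

From (6.5, 7.6) to (6.2, 6.1), the green torus covered √(0.3² + 1.5²) ≈ 1.5 units.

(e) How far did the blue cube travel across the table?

2.0

The blue cube moved from about (5.7, 4.9) to (3.8, 5.5), a distance of √(1.9² + 0.6²) ≈ 2.0.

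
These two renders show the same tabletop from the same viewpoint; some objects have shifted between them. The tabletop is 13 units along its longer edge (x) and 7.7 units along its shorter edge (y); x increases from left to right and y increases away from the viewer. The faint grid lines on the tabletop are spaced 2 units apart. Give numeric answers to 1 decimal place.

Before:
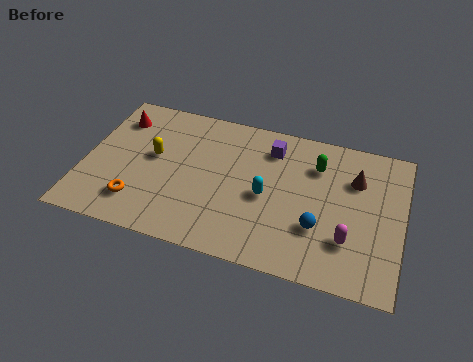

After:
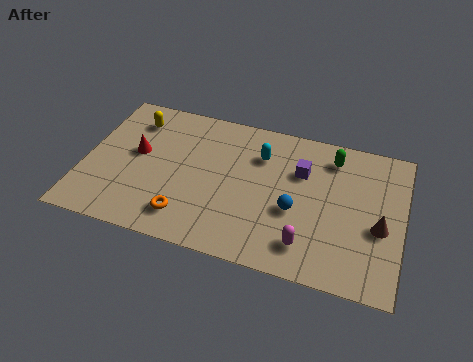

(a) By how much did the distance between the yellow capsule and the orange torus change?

+2.7

The distance was about 2.6 in the first image and 5.3 in the second, so they moved 2.7 units further apart.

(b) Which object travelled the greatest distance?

the brown cone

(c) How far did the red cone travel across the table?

2.0

The red cone moved from about (1.1, 6.0) to (2.1, 4.3), a distance of √(1.0² + 1.7²) ≈ 2.0.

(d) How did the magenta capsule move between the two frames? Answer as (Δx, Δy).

(-1.6, -0.7)

From the two frames, the magenta capsule sits at roughly (10.9, 2.2) before and (9.3, 1.5) after.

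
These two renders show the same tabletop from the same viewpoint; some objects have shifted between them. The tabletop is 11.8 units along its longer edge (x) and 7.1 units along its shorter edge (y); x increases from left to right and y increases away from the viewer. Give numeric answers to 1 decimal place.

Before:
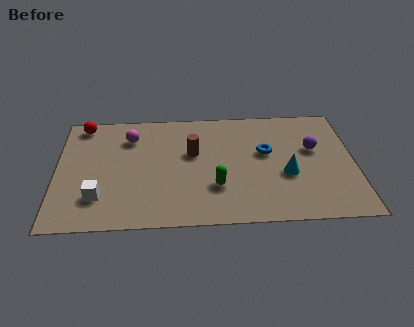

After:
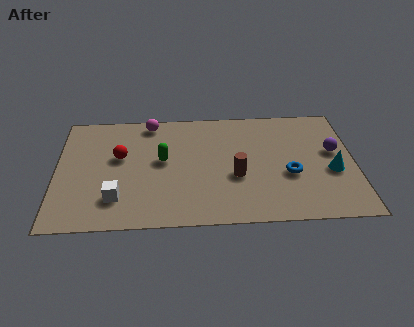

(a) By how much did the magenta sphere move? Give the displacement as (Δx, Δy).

(0.8, 0.9)

The magenta sphere started near (2.9, 5.4) and ended near (3.7, 6.3).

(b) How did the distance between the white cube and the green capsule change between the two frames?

-1.8

They were about 4.6 units apart before and 2.8 after — 1.8 units closer together.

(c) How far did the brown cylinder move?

2.3

From (5.4, 4.3) to (7.1, 2.8), the brown cylinder covered √(1.7² + 1.5²) ≈ 2.3 units.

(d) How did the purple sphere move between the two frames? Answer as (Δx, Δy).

(0.8, -0.2)

The purple sphere started near (10.2, 4.3) and ended near (11.0, 4.1).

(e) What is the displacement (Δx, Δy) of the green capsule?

(-2.1, 1.7)

From the two frames, the green capsule sits at roughly (6.3, 2.2) before and (4.2, 3.9) after.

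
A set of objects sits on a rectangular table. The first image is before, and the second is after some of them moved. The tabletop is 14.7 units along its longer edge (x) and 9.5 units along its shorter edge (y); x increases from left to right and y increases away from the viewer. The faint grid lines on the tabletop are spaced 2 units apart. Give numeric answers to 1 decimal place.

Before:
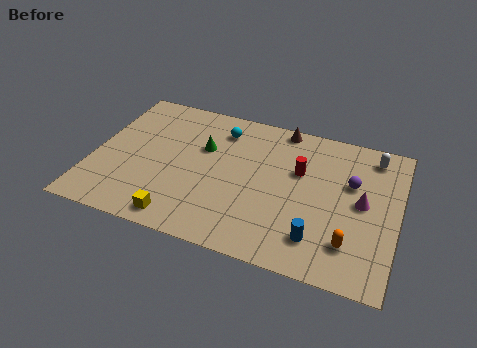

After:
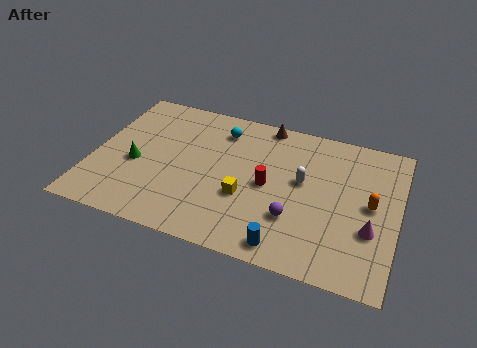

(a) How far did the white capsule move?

4.2

From (13.3, 8.1) to (10.1, 5.4), the white capsule covered √(3.2² + 2.7²) ≈ 4.2 units.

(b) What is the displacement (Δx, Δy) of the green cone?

(-3.1, -2.1)

The green cone was at about (5.2, 6.1) and moved to about (2.1, 4.0).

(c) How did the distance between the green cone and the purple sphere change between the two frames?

+0.7

They were about 7.2 units apart before and 7.9 after — 0.7 units further apart.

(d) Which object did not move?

the cyan sphere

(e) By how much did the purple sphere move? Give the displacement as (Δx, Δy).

(-2.5, -3.1)

The purple sphere started near (12.4, 6.0) and ended near (9.9, 2.9).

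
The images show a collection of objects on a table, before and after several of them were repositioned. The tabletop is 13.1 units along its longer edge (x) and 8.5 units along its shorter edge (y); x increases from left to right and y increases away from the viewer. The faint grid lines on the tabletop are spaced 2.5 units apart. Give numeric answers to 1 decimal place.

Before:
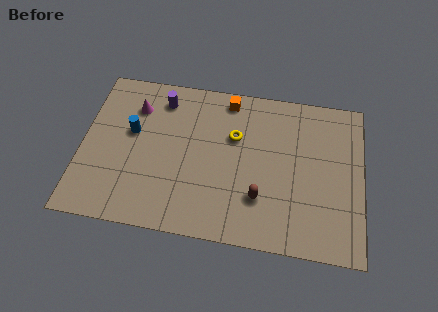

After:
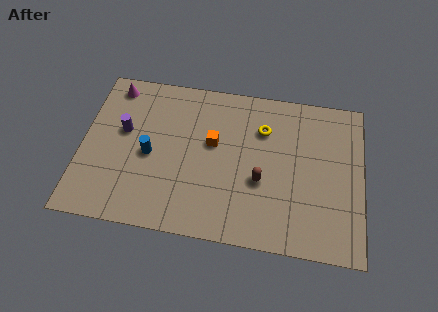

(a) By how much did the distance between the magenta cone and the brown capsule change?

+1.0

Before: roughly 7.2 units apart; after: 8.2. That's 1.0 units further apart.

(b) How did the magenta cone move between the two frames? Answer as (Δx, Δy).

(-1.1, 1.0)

The magenta cone started near (2.4, 6.4) and ended near (1.3, 7.4).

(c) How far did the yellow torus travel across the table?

1.4

The yellow torus moved from about (7.1, 5.5) to (8.4, 6.1), a distance of √(1.3² + 0.6²) ≈ 1.4.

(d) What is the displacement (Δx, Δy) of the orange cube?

(-0.6, -2.5)

The orange cube was at about (6.7, 7.5) and moved to about (6.1, 5.0).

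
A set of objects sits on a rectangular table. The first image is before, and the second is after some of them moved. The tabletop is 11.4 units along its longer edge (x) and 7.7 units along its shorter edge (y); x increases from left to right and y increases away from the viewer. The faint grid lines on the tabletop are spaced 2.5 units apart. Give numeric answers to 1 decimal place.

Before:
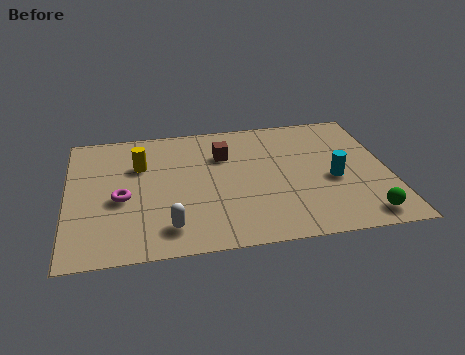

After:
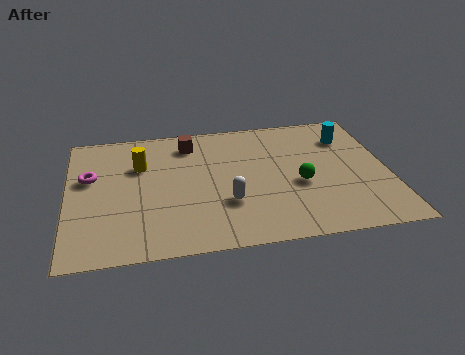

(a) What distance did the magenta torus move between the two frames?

1.8

The magenta torus was near (1.9, 3.3) before and (0.8, 4.7) after, so it travelled √(1.1² + 1.4²) ≈ 1.8 units.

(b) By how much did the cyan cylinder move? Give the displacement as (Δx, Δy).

(0.7, 2.5)

The cyan cylinder started near (9.4, 3.3) and ended near (10.1, 5.8).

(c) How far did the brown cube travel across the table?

1.5

From (5.6, 5.4) to (4.4, 6.3), the brown cube covered √(1.2² + 0.9²) ≈ 1.5 units.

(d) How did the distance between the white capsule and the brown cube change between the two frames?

-0.5

They were about 4.5 units apart before and 4.0 after — 0.5 units closer together.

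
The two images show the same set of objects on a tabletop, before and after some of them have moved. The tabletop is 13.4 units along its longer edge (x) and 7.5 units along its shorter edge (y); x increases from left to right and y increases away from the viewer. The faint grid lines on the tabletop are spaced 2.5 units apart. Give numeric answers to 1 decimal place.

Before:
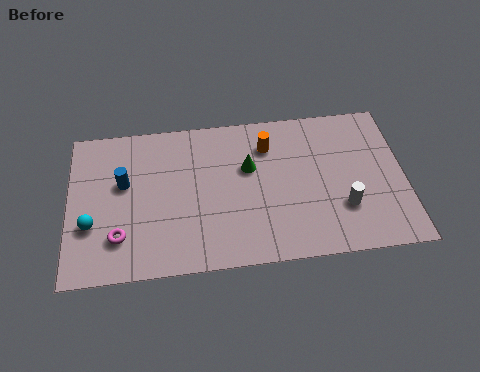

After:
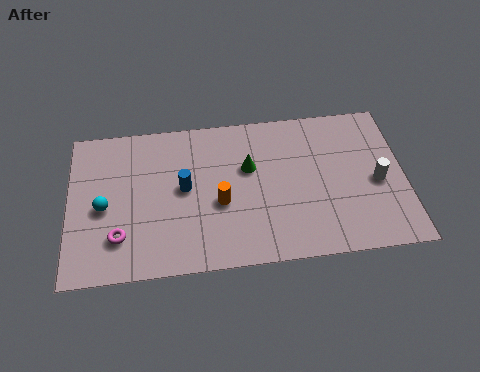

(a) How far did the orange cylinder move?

3.3

The orange cylinder was near (8.0, 5.7) before and (6.0, 3.1) after, so it travelled √(2.0² + 2.6²) ≈ 3.3 units.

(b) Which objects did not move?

the magenta torus and the green cone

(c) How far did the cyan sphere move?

0.9

The cyan sphere was near (0.9, 2.6) before and (1.4, 3.4) after, so it travelled √(0.5² + 0.8²) ≈ 0.9 units.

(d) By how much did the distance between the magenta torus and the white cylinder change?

+1.5

The distance was about 8.9 in the first image and 10.4 in the second, so they moved 1.5 units further apart.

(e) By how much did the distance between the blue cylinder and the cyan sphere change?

+1.0

The distance was about 2.3 in the first image and 3.3 in the second, so they moved 1.0 units further apart.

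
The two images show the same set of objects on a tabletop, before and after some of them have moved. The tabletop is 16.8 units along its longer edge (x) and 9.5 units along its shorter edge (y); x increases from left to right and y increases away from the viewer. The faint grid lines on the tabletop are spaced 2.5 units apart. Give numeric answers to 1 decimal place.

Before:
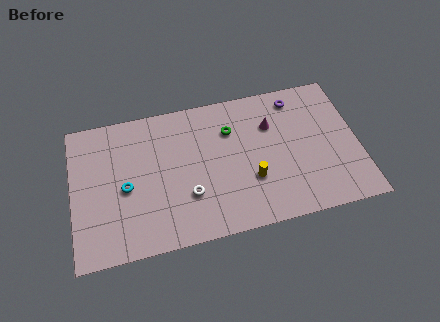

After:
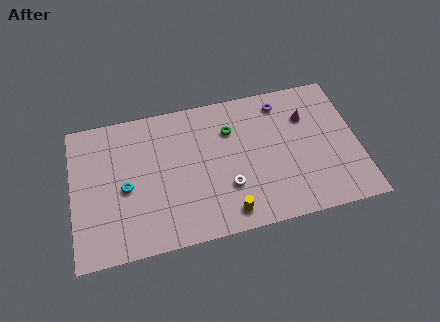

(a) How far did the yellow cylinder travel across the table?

2.4

From (10.4, 3.2) to (8.9, 1.3), the yellow cylinder covered √(1.5² + 1.9²) ≈ 2.4 units.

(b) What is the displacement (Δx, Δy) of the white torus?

(2.3, 0.0)

The white torus was at about (6.7, 3.0) and moved to about (9.0, 3.0).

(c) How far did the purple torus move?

0.9

From (13.4, 8.1) to (12.5, 8.0), the purple torus covered √(0.9² + 0.1²) ≈ 0.9 units.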